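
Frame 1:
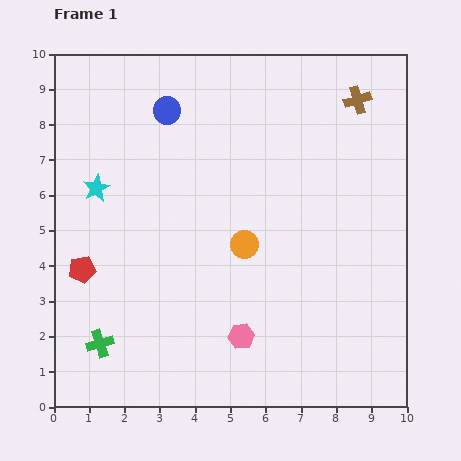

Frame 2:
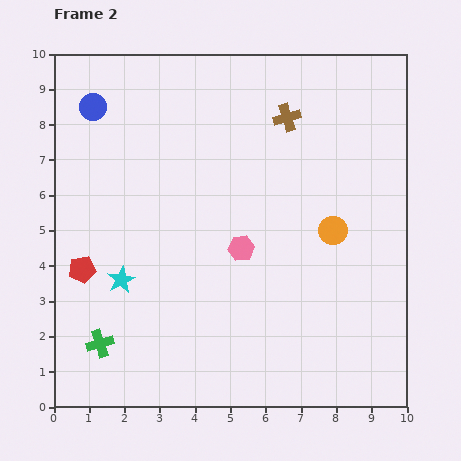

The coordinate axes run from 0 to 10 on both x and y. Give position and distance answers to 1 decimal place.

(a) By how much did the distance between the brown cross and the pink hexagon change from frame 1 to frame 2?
-3.6

Distance in frame 1: 7.5. Distance in frame 2: 3.9.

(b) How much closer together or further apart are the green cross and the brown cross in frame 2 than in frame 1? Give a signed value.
-1.7

Distance in frame 1: 10.0. Distance in frame 2: 8.3.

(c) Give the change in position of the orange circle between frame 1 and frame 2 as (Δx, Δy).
(2.5, 0.4)

The orange circle was at (5.4, 4.6) in frame 1 and (7.9, 5.0) in frame 2.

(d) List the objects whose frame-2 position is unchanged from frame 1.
the green cross, the red pentagon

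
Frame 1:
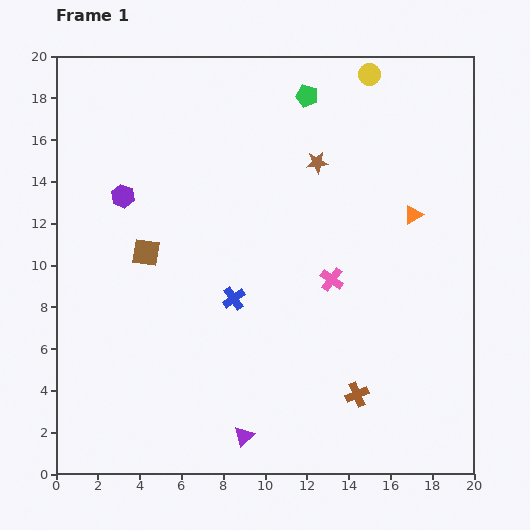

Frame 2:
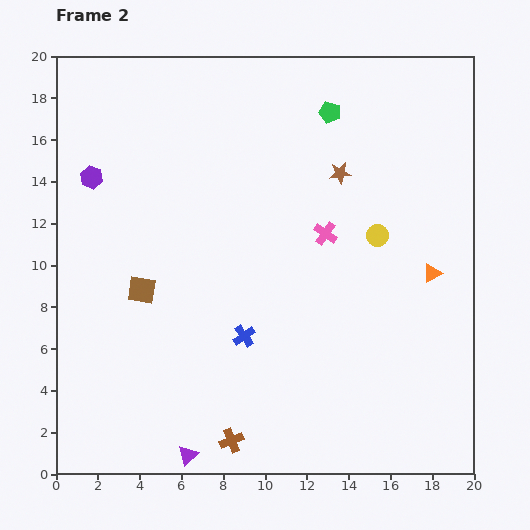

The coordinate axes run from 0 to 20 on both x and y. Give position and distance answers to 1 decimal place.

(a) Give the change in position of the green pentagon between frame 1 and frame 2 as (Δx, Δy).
(1.1, -0.8)

The green pentagon was at (12.0, 18.1) in frame 1 and (13.1, 17.3) in frame 2.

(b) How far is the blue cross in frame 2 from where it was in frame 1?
1.9

The blue cross moved from (8.5, 8.4) to (9.0, 6.6), a distance of √(0.5² + 1.8²) ≈ 1.9.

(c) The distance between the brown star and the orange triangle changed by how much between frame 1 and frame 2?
+1.3

Distance in frame 1: 5.2. Distance in frame 2: 6.5.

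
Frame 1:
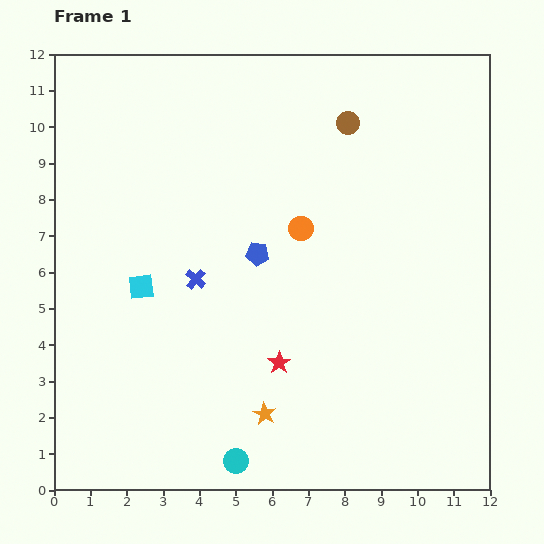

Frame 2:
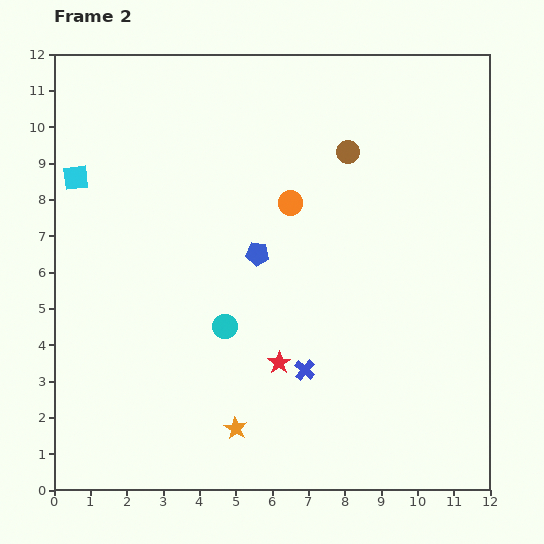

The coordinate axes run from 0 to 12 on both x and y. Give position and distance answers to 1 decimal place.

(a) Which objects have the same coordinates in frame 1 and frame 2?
the red star, the blue pentagon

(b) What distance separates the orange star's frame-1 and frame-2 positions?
0.9

The orange star moved from (5.8, 2.1) to (5.0, 1.7), a distance of √(0.8² + 0.4²) ≈ 0.9.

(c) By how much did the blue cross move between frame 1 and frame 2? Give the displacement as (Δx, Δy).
(3.0, -2.5)

The blue cross was at (3.9, 5.8) in frame 1 and (6.9, 3.3) in frame 2.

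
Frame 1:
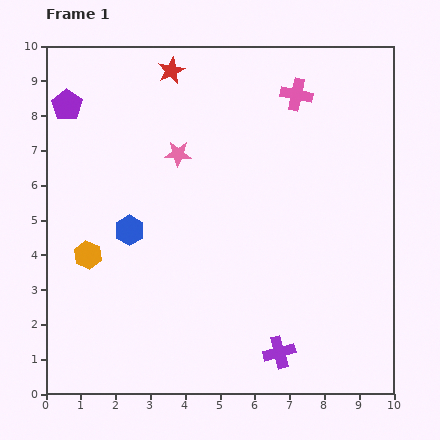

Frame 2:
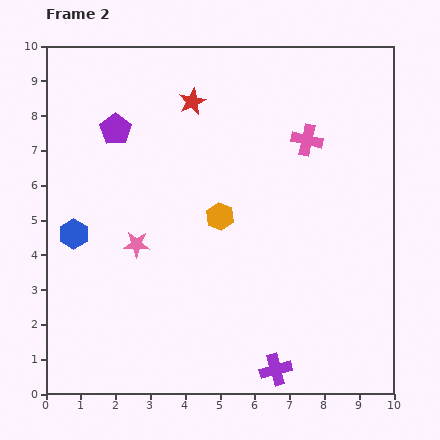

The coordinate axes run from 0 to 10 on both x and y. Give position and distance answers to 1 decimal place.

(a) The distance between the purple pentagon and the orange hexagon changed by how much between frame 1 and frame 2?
-0.4

Distance in frame 1: 4.3. Distance in frame 2: 3.9.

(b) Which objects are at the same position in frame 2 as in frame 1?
none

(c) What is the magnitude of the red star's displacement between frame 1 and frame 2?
1.1

The red star moved from (3.6, 9.3) to (4.2, 8.4), a distance of √(0.6² + 0.9²) ≈ 1.1.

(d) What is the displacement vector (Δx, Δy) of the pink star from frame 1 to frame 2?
(-1.2, -2.6)

The pink star was at (3.8, 6.9) in frame 1 and (2.6, 4.3) in frame 2.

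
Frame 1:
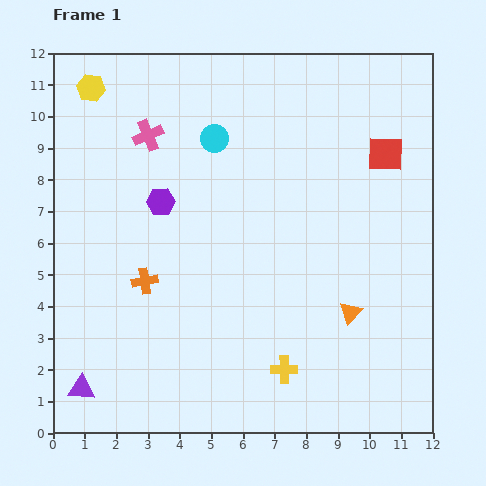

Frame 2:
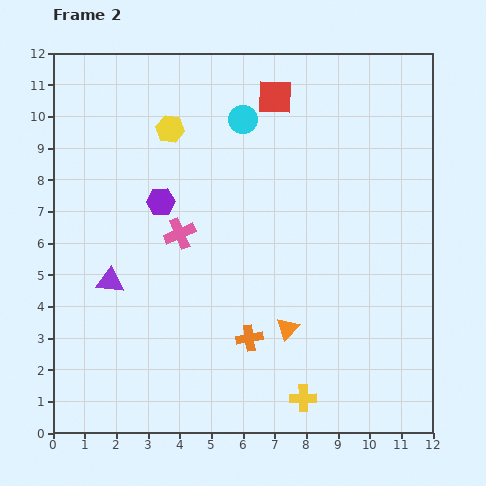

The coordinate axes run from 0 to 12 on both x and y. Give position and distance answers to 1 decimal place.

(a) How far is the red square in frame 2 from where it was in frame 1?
3.9

The red square moved from (10.5, 8.8) to (7.0, 10.6), a distance of √(3.5² + 1.8²) ≈ 3.9.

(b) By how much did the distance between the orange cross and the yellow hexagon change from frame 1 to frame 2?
+0.8

Distance in frame 1: 6.3. Distance in frame 2: 7.1.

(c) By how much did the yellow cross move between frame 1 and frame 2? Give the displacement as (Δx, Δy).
(0.6, -0.9)

The yellow cross was at (7.3, 2.0) in frame 1 and (7.9, 1.1) in frame 2.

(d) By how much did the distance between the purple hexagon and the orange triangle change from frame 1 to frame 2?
-1.2

Distance in frame 1: 6.9. Distance in frame 2: 5.7.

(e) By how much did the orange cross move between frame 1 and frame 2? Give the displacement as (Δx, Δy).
(3.3, -1.8)

The orange cross was at (2.9, 4.8) in frame 1 and (6.2, 3.0) in frame 2.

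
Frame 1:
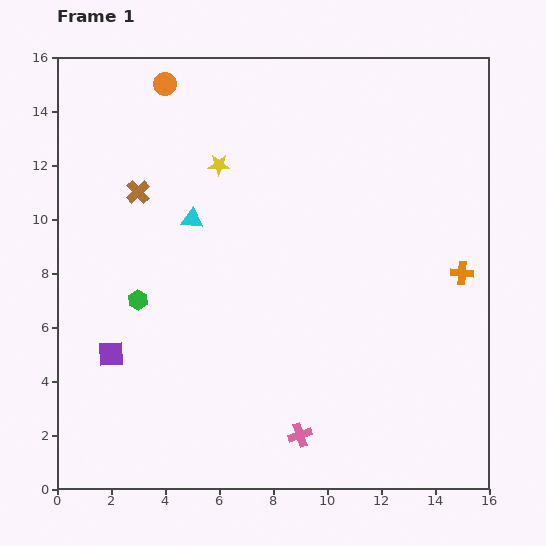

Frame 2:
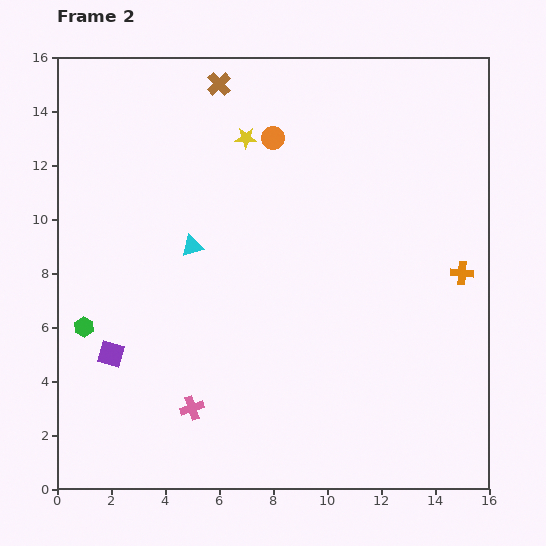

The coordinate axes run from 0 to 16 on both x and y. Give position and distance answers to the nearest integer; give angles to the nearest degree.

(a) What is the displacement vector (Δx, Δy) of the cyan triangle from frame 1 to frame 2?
(0, -1)

The cyan triangle was at (5, 10) in frame 1 and (5, 9) in frame 2.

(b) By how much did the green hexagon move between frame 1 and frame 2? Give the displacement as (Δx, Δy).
(-2, -1)

The green hexagon was at (3, 7) in frame 1 and (1, 6) in frame 2.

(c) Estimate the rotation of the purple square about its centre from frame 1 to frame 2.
17° clockwise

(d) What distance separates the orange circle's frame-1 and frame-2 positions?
4

The orange circle moved from (4, 15) to (8, 13), a distance of √(4² + 2²) ≈ 4.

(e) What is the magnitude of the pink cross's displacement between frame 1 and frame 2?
4

The pink cross moved from (9, 2) to (5, 3), a distance of √(4² + 1²) ≈ 4.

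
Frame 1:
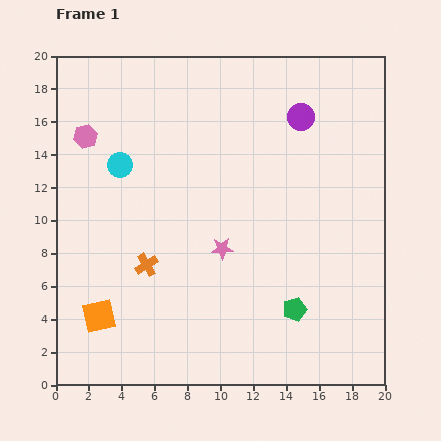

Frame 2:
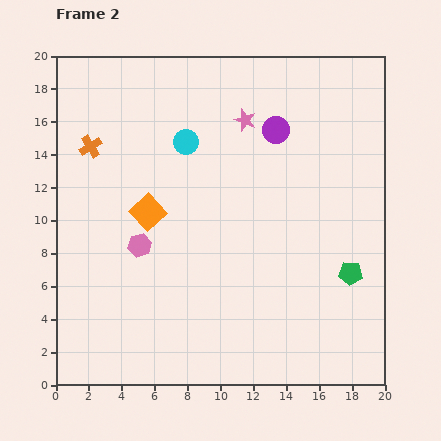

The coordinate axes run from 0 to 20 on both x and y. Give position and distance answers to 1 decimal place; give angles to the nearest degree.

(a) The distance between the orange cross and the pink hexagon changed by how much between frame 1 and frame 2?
-1.9

Distance in frame 1: 8.6. Distance in frame 2: 6.7.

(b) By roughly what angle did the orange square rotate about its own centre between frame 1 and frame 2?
31° counter-clockwise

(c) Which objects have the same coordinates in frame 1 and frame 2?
none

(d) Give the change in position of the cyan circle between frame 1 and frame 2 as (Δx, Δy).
(4.0, 1.4)

The cyan circle was at (3.9, 13.4) in frame 1 and (7.9, 14.8) in frame 2.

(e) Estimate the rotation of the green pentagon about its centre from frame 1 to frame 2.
22° clockwise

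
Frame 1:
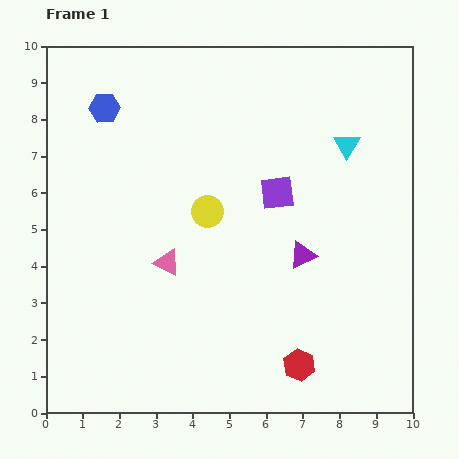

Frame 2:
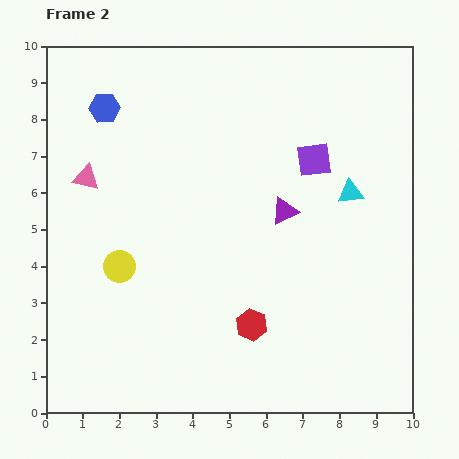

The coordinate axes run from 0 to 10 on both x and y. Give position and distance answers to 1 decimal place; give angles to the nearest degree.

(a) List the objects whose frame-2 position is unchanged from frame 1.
the blue hexagon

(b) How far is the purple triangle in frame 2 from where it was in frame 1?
1.3

The purple triangle moved from (7.0, 4.3) to (6.5, 5.5), a distance of √(0.5² + 1.2²) ≈ 1.3.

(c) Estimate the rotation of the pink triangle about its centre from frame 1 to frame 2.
15° counter-clockwise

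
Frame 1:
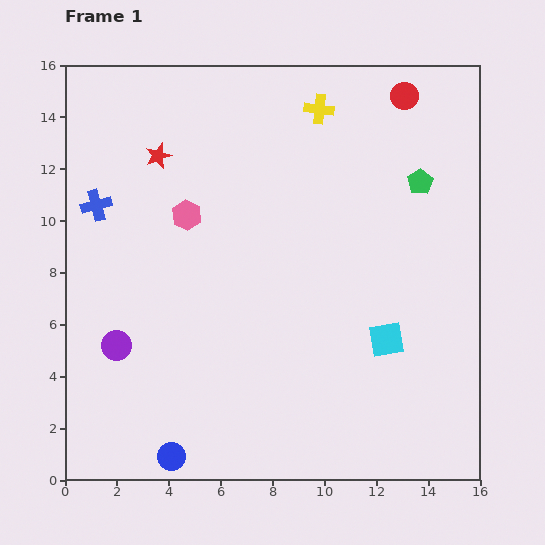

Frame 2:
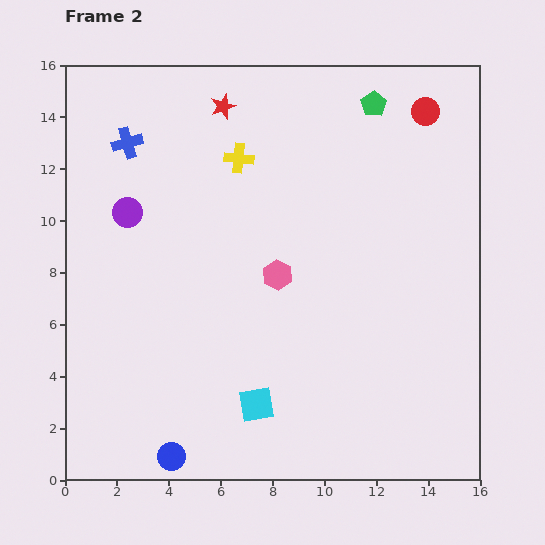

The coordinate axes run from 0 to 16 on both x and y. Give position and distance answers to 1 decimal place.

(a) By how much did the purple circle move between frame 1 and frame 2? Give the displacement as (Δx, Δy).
(0.4, 5.1)

The purple circle was at (2.0, 5.2) in frame 1 and (2.4, 10.3) in frame 2.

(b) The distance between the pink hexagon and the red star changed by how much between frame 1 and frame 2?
+4.3

Distance in frame 1: 2.5. Distance in frame 2: 6.8.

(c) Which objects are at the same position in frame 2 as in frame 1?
the blue circle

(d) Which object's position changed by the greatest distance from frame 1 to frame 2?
the cyan square

(moved 5.6; next 5.1)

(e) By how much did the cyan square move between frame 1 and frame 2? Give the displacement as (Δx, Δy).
(-5.0, -2.5)

The cyan square was at (12.4, 5.4) in frame 1 and (7.4, 2.9) in frame 2.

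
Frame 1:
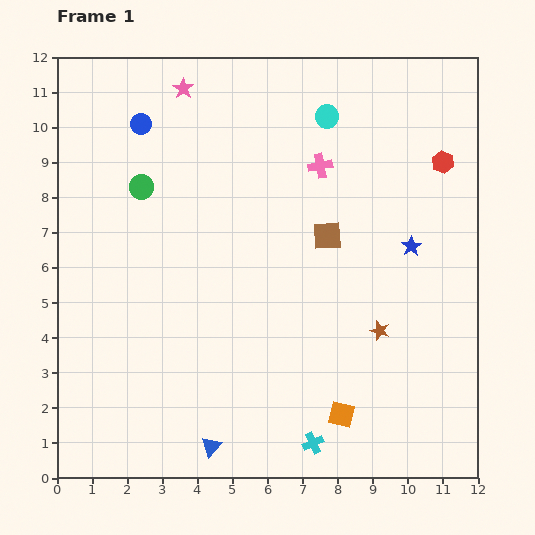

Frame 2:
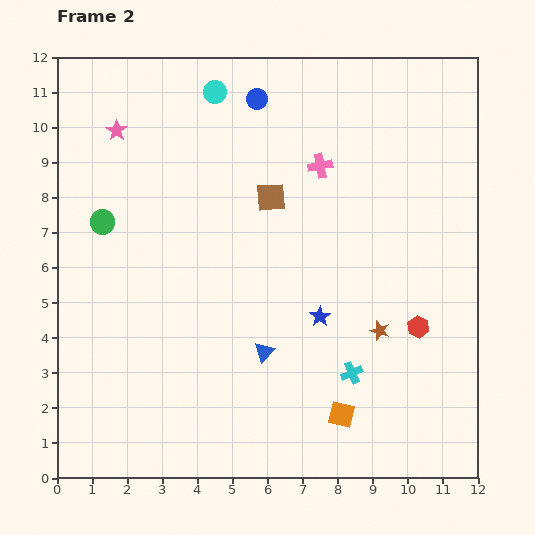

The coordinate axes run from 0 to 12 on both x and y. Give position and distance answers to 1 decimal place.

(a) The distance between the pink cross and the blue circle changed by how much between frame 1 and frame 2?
-2.6

Distance in frame 1: 5.2. Distance in frame 2: 2.6.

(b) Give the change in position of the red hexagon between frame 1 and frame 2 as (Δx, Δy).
(-0.7, -4.7)

The red hexagon was at (11.0, 9.0) in frame 1 and (10.3, 4.3) in frame 2.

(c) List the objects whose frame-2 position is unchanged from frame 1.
the brown star, the pink cross, the orange square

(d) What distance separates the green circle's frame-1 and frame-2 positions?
1.5

The green circle moved from (2.4, 8.3) to (1.3, 7.3), a distance of √(1.1² + 1.0²) ≈ 1.5.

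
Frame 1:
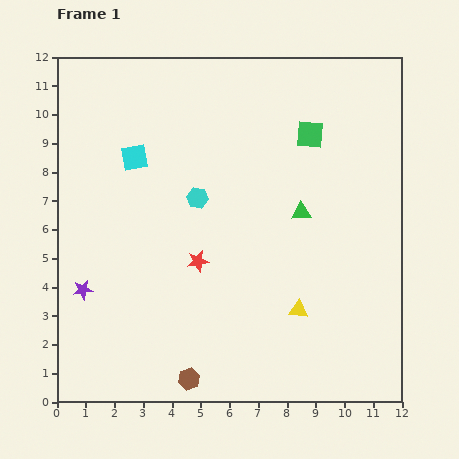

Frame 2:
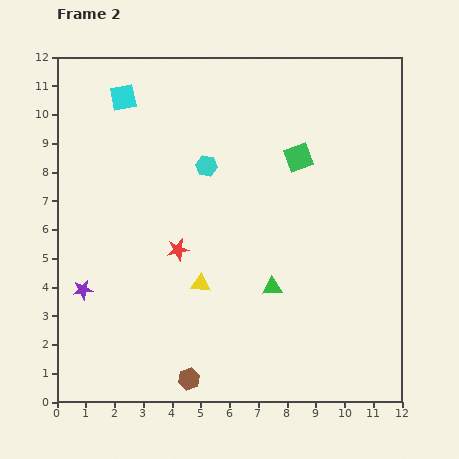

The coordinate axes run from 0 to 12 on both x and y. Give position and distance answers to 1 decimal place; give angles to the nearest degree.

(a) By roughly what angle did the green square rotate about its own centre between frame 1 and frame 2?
25° counter-clockwise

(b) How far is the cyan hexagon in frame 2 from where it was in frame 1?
1.1

The cyan hexagon moved from (4.9, 7.1) to (5.2, 8.2), a distance of √(0.3² + 1.1²) ≈ 1.1.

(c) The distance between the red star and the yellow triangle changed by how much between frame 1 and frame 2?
-2.5

Distance in frame 1: 3.9. Distance in frame 2: 1.4.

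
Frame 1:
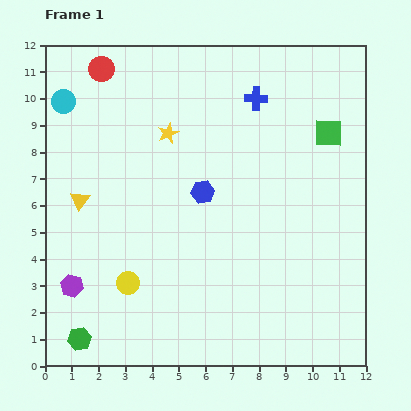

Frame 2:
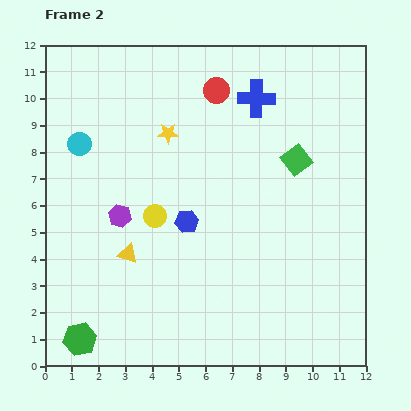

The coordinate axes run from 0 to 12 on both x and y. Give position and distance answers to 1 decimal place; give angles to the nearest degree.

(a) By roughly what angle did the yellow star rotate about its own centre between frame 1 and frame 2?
25° clockwise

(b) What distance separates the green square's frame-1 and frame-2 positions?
1.6

The green square moved from (10.6, 8.7) to (9.4, 7.7), a distance of √(1.2² + 1.0²) ≈ 1.6.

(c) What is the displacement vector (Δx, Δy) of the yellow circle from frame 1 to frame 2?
(1.0, 2.5)

The yellow circle was at (3.1, 3.1) in frame 1 and (4.1, 5.6) in frame 2.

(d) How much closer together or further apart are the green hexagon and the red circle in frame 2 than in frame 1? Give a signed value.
+0.5

Distance in frame 1: 10.1. Distance in frame 2: 10.6.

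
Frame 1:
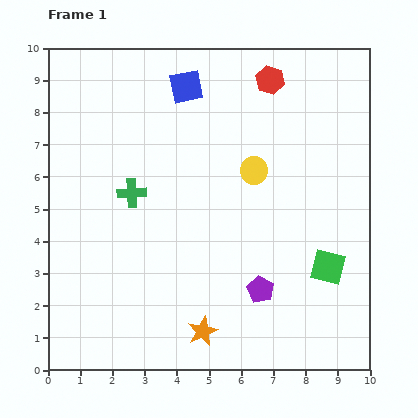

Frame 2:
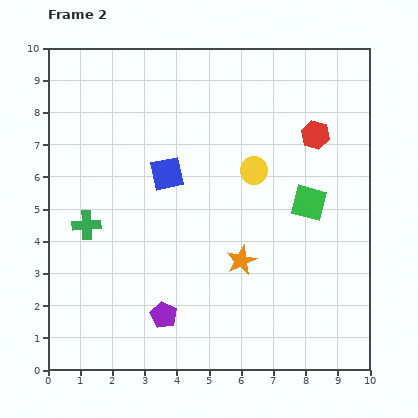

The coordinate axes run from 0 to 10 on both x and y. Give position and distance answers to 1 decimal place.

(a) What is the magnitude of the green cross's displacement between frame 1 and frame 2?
1.7

The green cross moved from (2.6, 5.5) to (1.2, 4.5), a distance of √(1.4² + 1.0²) ≈ 1.7.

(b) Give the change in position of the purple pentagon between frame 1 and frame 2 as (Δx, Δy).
(-3.0, -0.8)

The purple pentagon was at (6.6, 2.5) in frame 1 and (3.6, 1.7) in frame 2.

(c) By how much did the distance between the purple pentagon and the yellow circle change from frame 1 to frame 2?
+1.6

Distance in frame 1: 3.7. Distance in frame 2: 5.3.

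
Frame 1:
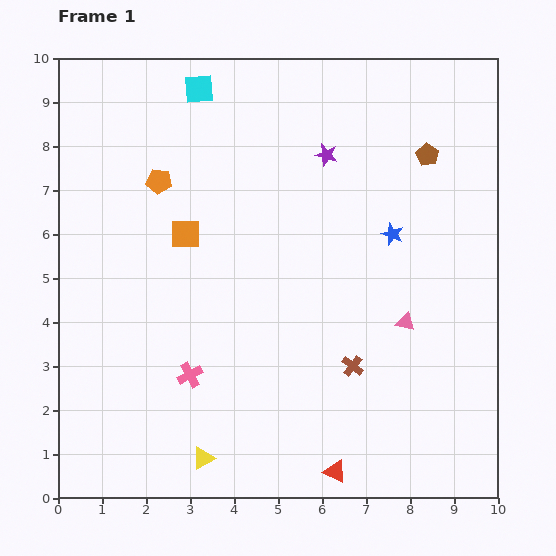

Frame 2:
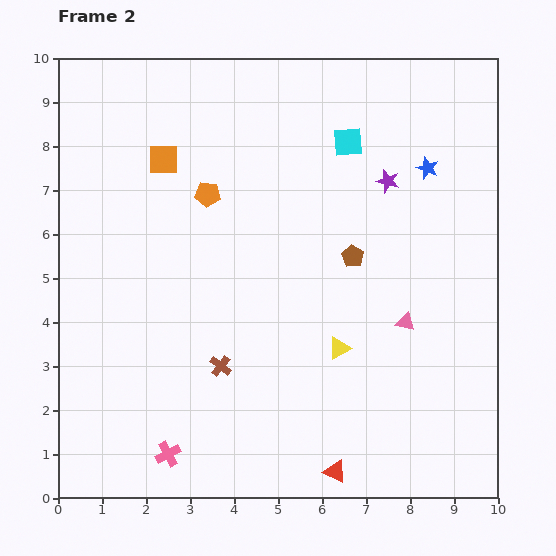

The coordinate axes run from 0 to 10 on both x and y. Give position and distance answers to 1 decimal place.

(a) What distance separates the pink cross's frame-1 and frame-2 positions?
1.9

The pink cross moved from (3.0, 2.8) to (2.5, 1.0), a distance of √(0.5² + 1.8²) ≈ 1.9.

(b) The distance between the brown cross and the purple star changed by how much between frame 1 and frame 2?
+0.9

Distance in frame 1: 4.8. Distance in frame 2: 5.7.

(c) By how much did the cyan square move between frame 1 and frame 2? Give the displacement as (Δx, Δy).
(3.4, -1.2)

The cyan square was at (3.2, 9.3) in frame 1 and (6.6, 8.1) in frame 2.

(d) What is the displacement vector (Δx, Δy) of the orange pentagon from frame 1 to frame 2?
(1.1, -0.3)

The orange pentagon was at (2.3, 7.2) in frame 1 and (3.4, 6.9) in frame 2.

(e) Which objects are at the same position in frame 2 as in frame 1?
the red triangle, the pink triangle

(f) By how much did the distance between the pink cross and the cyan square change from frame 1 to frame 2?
+1.7

Distance in frame 1: 6.5. Distance in frame 2: 8.2.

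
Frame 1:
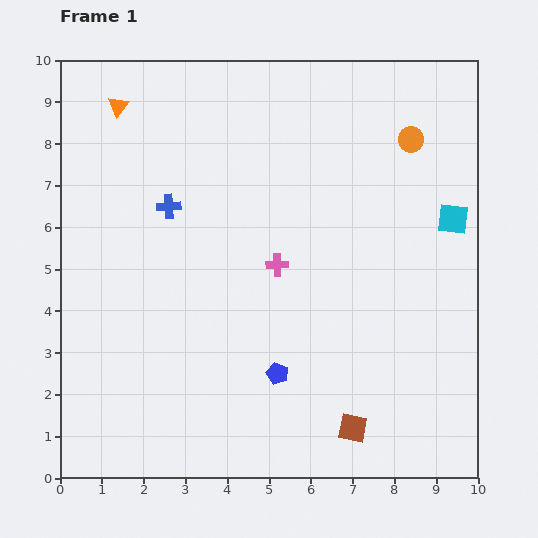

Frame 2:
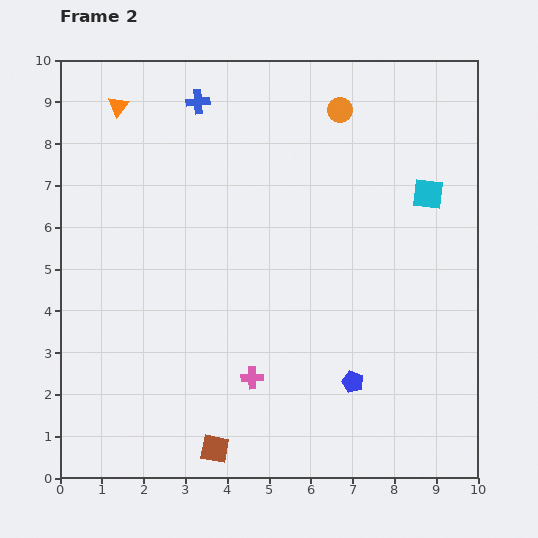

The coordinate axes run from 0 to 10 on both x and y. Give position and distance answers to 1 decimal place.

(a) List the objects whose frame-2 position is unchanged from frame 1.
the orange triangle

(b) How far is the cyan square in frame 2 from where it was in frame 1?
0.8

The cyan square moved from (9.4, 6.2) to (8.8, 6.8), a distance of √(0.6² + 0.6²) ≈ 0.8.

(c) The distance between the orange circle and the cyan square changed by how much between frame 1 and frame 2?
+0.8

Distance in frame 1: 2.1. Distance in frame 2: 2.9.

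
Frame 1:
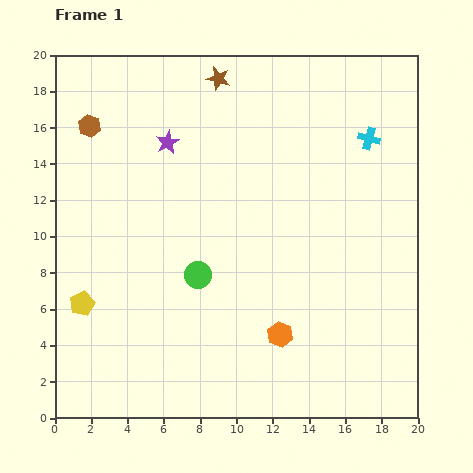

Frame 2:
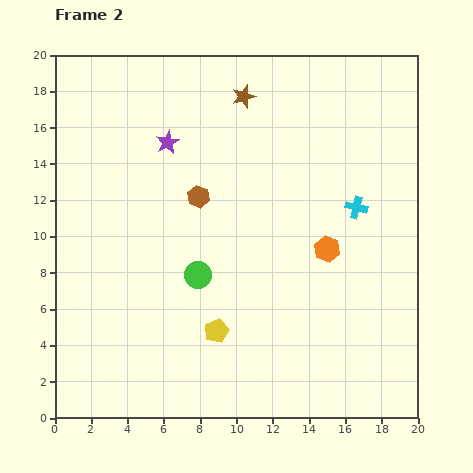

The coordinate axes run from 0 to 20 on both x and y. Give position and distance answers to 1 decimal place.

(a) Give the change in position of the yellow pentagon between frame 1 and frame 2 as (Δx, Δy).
(7.4, -1.5)

The yellow pentagon was at (1.5, 6.3) in frame 1 and (8.9, 4.8) in frame 2.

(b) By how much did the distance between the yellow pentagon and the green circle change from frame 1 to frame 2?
-3.3

Distance in frame 1: 6.6. Distance in frame 2: 3.3.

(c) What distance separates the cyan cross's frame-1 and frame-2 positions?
3.9

The cyan cross moved from (17.3, 15.4) to (16.6, 11.6), a distance of √(0.7² + 3.8²) ≈ 3.9.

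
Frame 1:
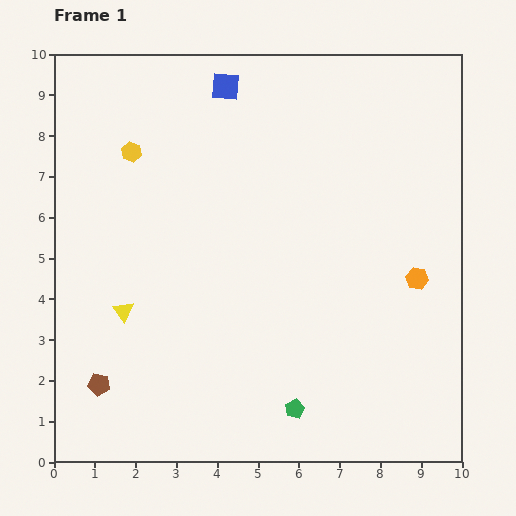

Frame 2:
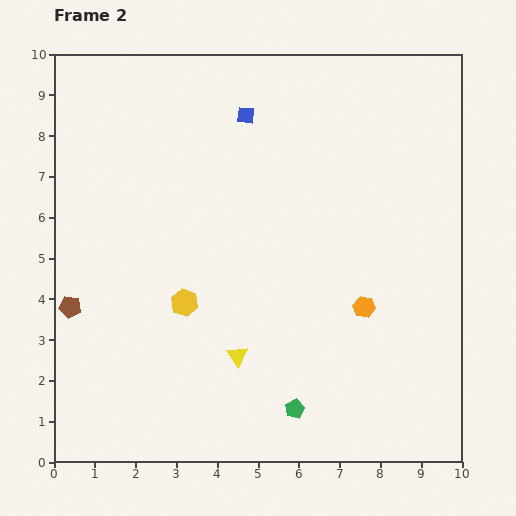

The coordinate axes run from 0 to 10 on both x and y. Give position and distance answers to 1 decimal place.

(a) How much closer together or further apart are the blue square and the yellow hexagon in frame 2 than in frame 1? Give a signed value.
+2.0

Distance in frame 1: 2.8. Distance in frame 2: 4.8.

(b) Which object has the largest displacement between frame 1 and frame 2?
the yellow hexagon

(moved 3.9; next 3.0)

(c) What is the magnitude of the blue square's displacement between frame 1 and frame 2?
0.9

The blue square moved from (4.2, 9.2) to (4.7, 8.5), a distance of √(0.5² + 0.7²) ≈ 0.9.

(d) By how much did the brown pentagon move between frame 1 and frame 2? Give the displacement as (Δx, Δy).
(-0.7, 1.9)

The brown pentagon was at (1.1, 1.9) in frame 1 and (0.4, 3.8) in frame 2.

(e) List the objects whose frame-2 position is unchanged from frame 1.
the green pentagon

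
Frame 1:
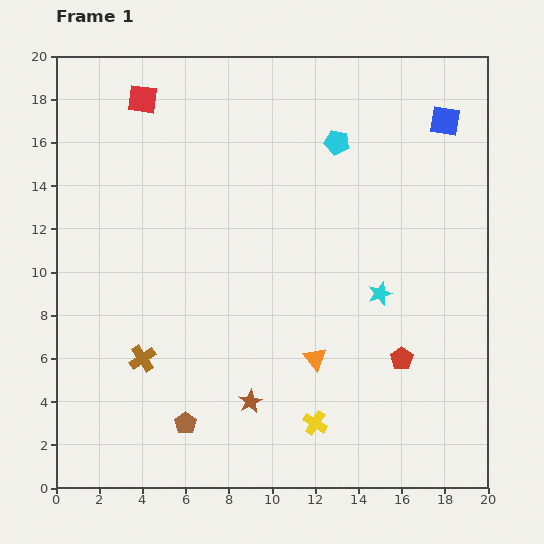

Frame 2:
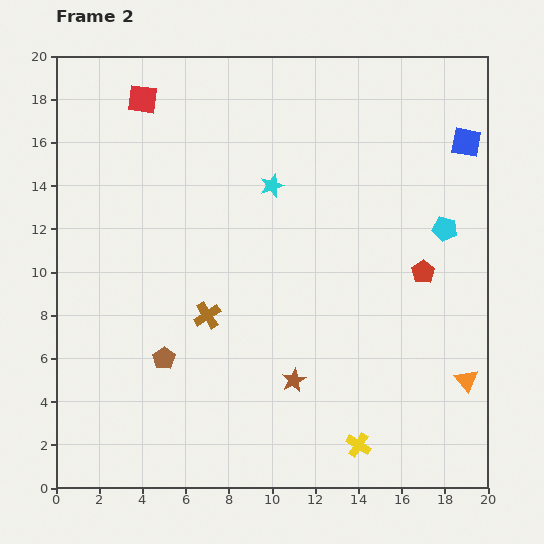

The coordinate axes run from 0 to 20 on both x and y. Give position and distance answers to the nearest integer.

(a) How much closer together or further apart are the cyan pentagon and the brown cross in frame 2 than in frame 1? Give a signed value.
-1

Distance in frame 1: 13. Distance in frame 2: 12.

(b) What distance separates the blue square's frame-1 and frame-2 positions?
1

The blue square moved from (18, 17) to (19, 16), a distance of √(1² + 1²) ≈ 1.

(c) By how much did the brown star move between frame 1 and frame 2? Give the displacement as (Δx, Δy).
(2, 1)

The brown star was at (9, 4) in frame 1 and (11, 5) in frame 2.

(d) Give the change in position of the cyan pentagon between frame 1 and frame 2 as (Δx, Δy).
(5, -4)

The cyan pentagon was at (13, 16) in frame 1 and (18, 12) in frame 2.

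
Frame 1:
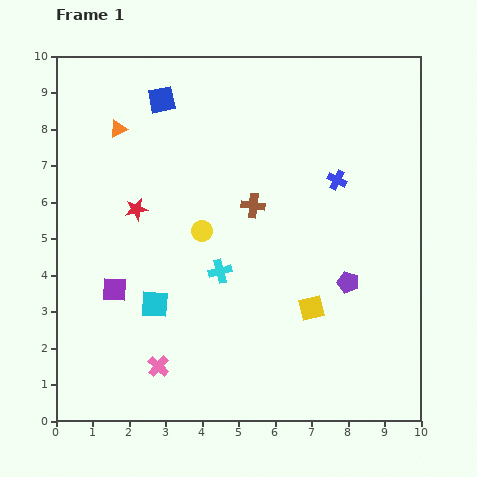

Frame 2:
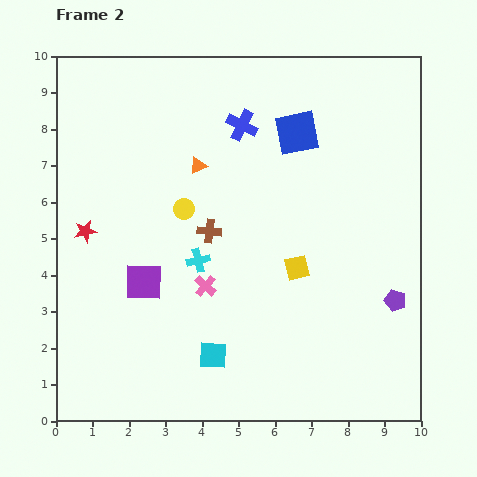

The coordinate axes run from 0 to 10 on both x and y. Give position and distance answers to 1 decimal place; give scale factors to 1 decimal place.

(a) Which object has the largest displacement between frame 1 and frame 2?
the blue square

(moved 3.8; next 3.0)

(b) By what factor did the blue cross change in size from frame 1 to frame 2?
1.6×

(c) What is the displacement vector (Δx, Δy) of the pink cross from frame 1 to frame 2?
(1.3, 2.2)

The pink cross was at (2.8, 1.5) in frame 1 and (4.1, 3.7) in frame 2.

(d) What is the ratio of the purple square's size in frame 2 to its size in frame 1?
1.5×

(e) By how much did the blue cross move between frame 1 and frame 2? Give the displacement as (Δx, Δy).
(-2.6, 1.5)

The blue cross was at (7.7, 6.6) in frame 1 and (5.1, 8.1) in frame 2.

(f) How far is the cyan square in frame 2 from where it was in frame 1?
2.1

The cyan square moved from (2.7, 3.2) to (4.3, 1.8), a distance of √(1.6² + 1.4²) ≈ 2.1.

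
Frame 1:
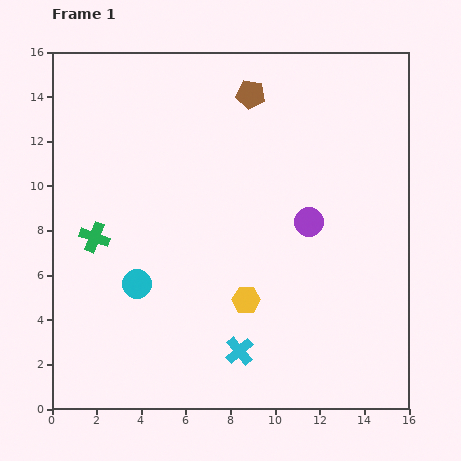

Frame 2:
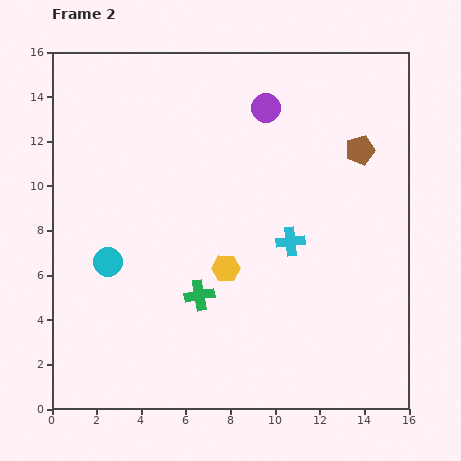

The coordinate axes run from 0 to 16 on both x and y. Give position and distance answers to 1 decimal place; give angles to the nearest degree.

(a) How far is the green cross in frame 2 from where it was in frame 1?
5.4

The green cross moved from (1.9, 7.7) to (6.6, 5.1), a distance of √(4.7² + 2.6²) ≈ 5.4.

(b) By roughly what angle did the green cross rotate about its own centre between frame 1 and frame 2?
31° counter-clockwise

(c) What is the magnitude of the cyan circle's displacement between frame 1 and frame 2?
1.6

The cyan circle moved from (3.8, 5.6) to (2.5, 6.6), a distance of √(1.3² + 1.0²) ≈ 1.6.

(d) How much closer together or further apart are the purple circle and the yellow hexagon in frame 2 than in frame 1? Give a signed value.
+2.9

Distance in frame 1: 4.5. Distance in frame 2: 7.4.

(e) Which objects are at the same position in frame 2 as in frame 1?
none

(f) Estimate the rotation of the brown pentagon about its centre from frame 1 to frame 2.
24° counter-clockwise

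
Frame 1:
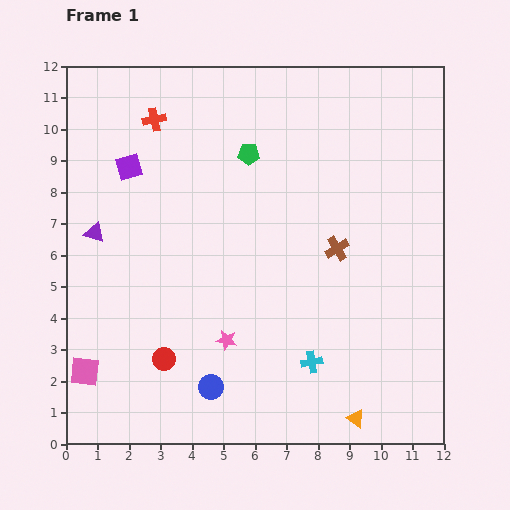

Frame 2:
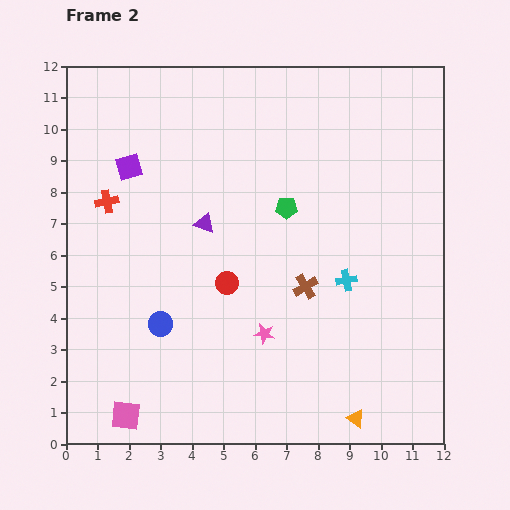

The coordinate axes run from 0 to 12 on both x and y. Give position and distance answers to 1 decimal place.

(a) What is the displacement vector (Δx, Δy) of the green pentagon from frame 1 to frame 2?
(1.2, -1.7)

The green pentagon was at (5.8, 9.2) in frame 1 and (7.0, 7.5) in frame 2.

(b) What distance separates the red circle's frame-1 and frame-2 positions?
3.1

The red circle moved from (3.1, 2.7) to (5.1, 5.1), a distance of √(2.0² + 2.4²) ≈ 3.1.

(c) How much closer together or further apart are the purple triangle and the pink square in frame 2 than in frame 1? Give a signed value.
+2.2

Distance in frame 1: 4.4. Distance in frame 2: 6.6.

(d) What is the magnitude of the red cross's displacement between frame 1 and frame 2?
3.0

The red cross moved from (2.8, 10.3) to (1.3, 7.7), a distance of √(1.5² + 2.6²) ≈ 3.0.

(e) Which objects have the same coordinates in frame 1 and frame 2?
the purple square, the orange triangle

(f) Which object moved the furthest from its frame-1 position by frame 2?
the purple triangle

(moved 3.5; next 3.1)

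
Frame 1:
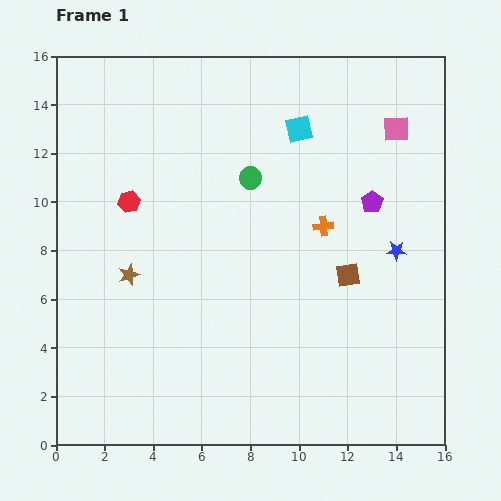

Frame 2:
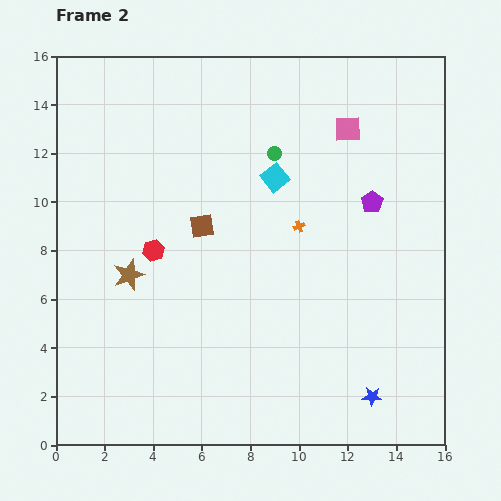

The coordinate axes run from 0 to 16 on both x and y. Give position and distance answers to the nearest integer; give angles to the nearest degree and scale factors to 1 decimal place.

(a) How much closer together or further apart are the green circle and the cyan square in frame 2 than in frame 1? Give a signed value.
-2

Distance in frame 1: 3. Distance in frame 2: 1.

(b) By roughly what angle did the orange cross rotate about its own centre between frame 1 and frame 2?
15° counter-clockwise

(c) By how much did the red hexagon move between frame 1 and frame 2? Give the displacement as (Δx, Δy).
(1, -2)

The red hexagon was at (3, 10) in frame 1 and (4, 8) in frame 2.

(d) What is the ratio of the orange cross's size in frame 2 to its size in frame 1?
0.6×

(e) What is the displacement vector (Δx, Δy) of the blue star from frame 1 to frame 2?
(-1, -6)

The blue star was at (14, 8) in frame 1 and (13, 2) in frame 2.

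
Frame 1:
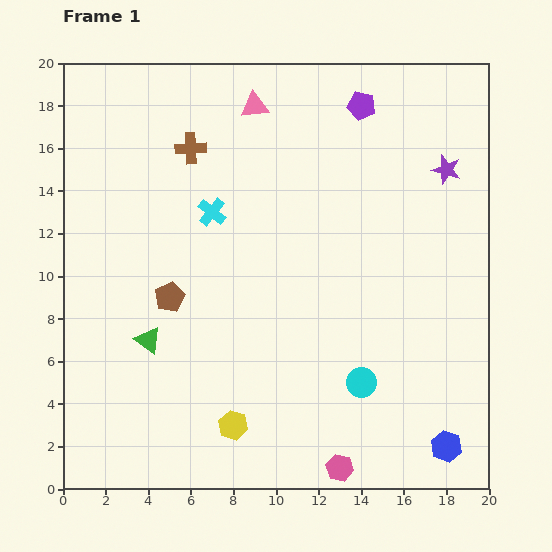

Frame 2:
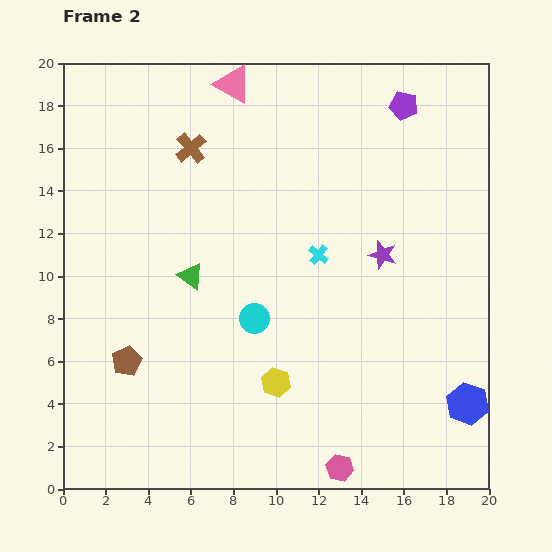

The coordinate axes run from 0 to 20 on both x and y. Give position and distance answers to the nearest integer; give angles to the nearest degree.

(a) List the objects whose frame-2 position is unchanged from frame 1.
the brown cross, the pink hexagon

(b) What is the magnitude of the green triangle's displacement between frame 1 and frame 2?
4

The green triangle moved from (4, 7) to (6, 10), a distance of √(2² + 3²) ≈ 4.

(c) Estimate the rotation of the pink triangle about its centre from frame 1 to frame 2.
36° clockwise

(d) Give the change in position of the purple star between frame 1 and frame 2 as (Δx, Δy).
(-3, -4)

The purple star was at (18, 15) in frame 1 and (15, 11) in frame 2.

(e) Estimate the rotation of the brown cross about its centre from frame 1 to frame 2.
38° counter-clockwise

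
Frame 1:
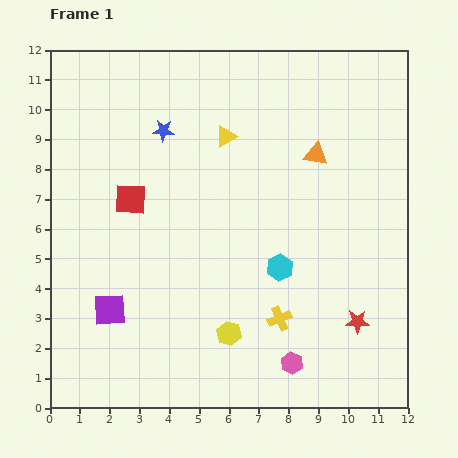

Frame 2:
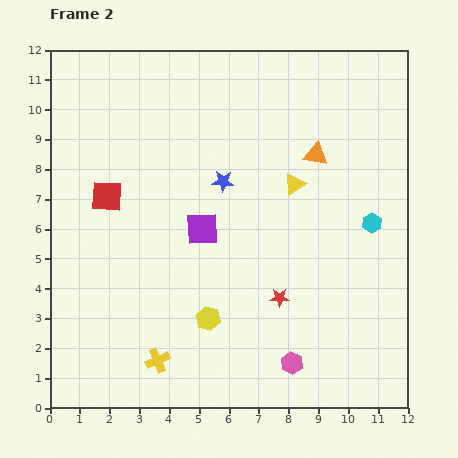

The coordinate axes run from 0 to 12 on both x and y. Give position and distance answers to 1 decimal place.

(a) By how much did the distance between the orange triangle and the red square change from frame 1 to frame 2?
+0.7

Distance in frame 1: 6.4. Distance in frame 2: 7.1.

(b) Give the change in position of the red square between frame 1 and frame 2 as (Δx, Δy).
(-0.8, 0.1)

The red square was at (2.7, 7.0) in frame 1 and (1.9, 7.1) in frame 2.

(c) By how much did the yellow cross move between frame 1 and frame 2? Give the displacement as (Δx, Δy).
(-4.1, -1.4)

The yellow cross was at (7.7, 3.0) in frame 1 and (3.6, 1.6) in frame 2.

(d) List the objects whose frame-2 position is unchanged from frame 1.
the orange triangle, the pink hexagon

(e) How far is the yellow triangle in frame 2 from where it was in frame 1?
2.8

The yellow triangle moved from (5.9, 9.1) to (8.2, 7.5), a distance of √(2.3² + 1.6²) ≈ 2.8.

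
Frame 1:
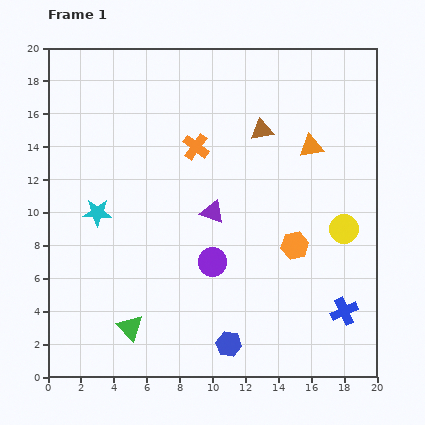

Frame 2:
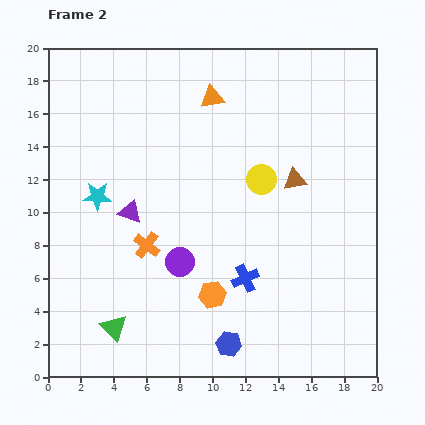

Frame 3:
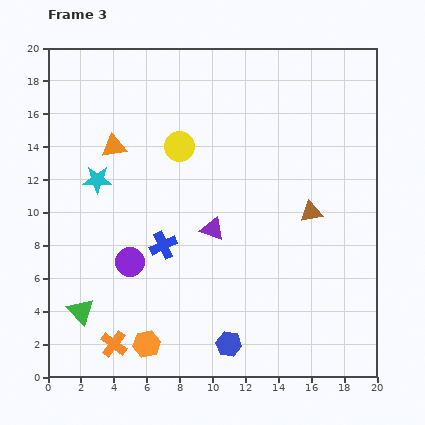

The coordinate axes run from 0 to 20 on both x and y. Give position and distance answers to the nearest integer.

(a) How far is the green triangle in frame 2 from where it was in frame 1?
1

The green triangle moved from (5, 3) to (4, 3), a distance of √(1² + 0²) ≈ 1.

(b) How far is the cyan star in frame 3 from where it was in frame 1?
2

The cyan star moved from (3, 10) to (3, 12), a distance of √(0² + 2²) ≈ 2.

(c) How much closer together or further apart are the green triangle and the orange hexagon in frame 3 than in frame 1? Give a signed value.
-7

Distance in frame 1: 11. Distance in frame 3: 4.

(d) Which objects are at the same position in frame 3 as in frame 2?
the blue hexagon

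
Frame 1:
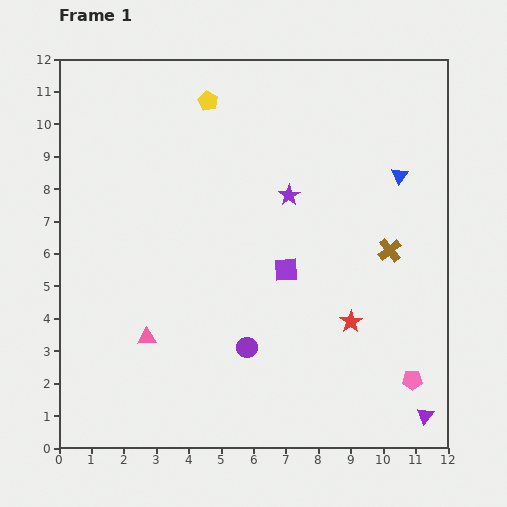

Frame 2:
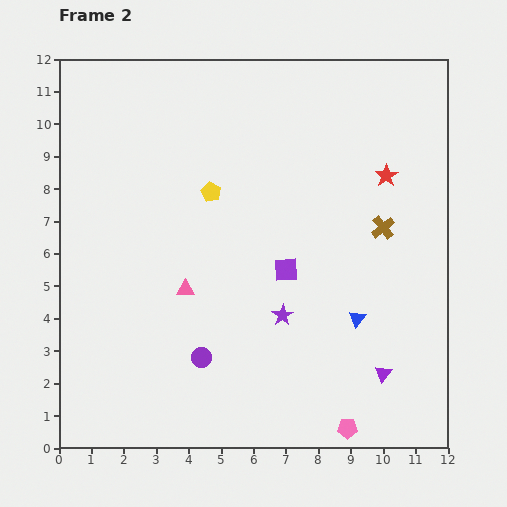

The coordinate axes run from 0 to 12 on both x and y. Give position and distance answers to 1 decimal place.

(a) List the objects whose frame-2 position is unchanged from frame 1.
the purple square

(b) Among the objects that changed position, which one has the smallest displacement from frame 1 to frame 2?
the brown cross

(moved 0.7)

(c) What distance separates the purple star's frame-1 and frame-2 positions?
3.7

The purple star moved from (7.1, 7.8) to (6.9, 4.1), a distance of √(0.2² + 3.7²) ≈ 3.7.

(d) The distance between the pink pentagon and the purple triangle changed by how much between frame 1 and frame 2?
+0.8

Distance in frame 1: 1.2. Distance in frame 2: 2.0.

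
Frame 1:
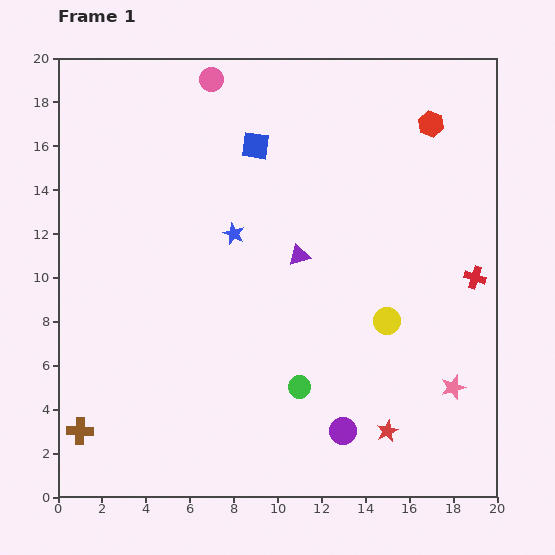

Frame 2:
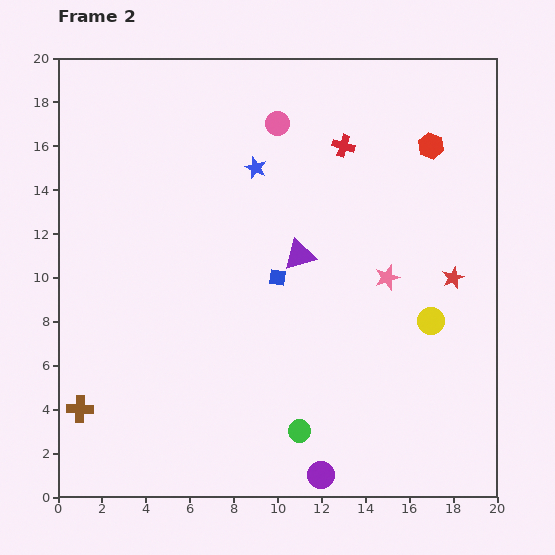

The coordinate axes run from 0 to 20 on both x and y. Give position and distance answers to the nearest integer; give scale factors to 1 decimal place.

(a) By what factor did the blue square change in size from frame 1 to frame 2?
0.6×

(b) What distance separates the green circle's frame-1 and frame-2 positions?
2

The green circle moved from (11, 5) to (11, 3), a distance of √(0² + 2²) ≈ 2.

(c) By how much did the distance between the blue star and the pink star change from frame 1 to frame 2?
-4

Distance in frame 1: 12. Distance in frame 2: 8.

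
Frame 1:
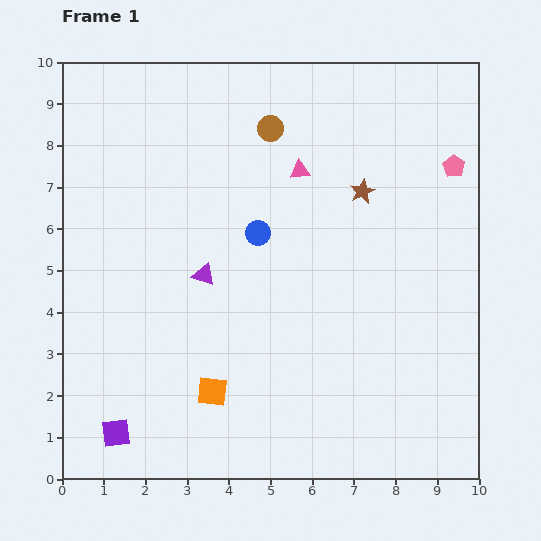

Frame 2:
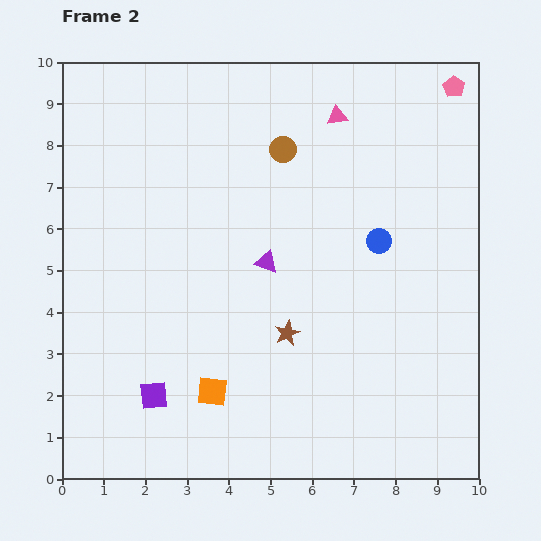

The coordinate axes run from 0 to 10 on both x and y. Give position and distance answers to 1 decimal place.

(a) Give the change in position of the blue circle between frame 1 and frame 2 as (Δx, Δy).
(2.9, -0.2)

The blue circle was at (4.7, 5.9) in frame 1 and (7.6, 5.7) in frame 2.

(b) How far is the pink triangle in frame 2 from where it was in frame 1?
1.6

The pink triangle moved from (5.7, 7.4) to (6.6, 8.7), a distance of √(0.9² + 1.3²) ≈ 1.6.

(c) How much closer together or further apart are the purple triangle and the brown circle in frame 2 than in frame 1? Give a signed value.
-1.1

Distance in frame 1: 3.8. Distance in frame 2: 2.7.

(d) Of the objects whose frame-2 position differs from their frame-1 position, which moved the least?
the brown circle

(moved 0.6)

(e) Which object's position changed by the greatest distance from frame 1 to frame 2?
the brown star

(moved 3.8; next 2.9)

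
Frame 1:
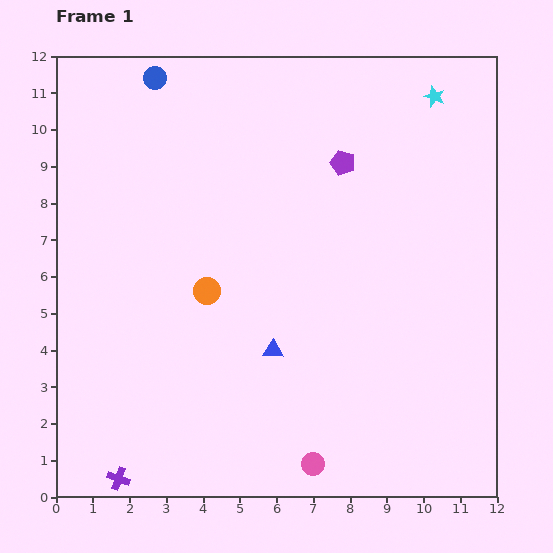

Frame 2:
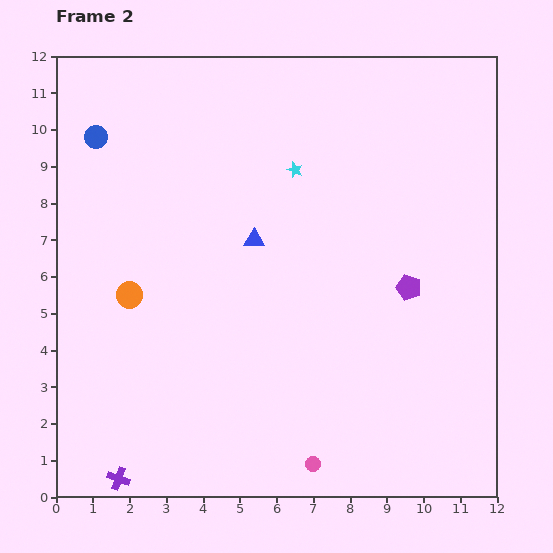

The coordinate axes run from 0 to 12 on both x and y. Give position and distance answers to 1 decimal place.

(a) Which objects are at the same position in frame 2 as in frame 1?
the purple cross, the pink circle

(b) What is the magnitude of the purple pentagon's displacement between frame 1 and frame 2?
3.8

The purple pentagon moved from (7.8, 9.1) to (9.6, 5.7), a distance of √(1.8² + 3.4²) ≈ 3.8.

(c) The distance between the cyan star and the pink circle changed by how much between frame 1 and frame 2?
-2.5

Distance in frame 1: 10.5. Distance in frame 2: 8.0.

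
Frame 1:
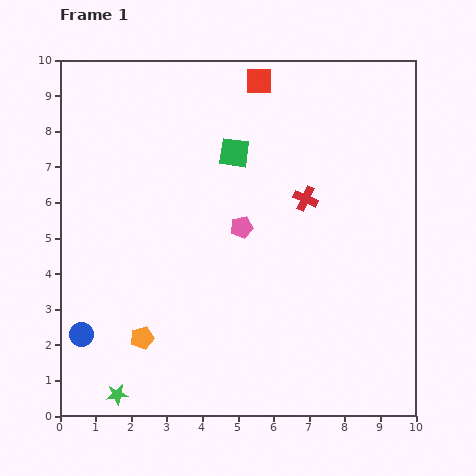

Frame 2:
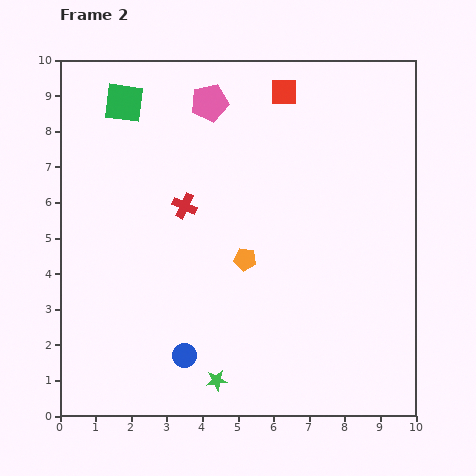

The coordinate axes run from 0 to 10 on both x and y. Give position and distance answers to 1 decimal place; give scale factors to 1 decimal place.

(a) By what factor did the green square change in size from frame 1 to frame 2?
1.3×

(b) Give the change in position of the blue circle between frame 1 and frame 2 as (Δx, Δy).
(2.9, -0.6)

The blue circle was at (0.6, 2.3) in frame 1 and (3.5, 1.7) in frame 2.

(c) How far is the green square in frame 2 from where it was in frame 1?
3.4

The green square moved from (4.9, 7.4) to (1.8, 8.8), a distance of √(3.1² + 1.4²) ≈ 3.4.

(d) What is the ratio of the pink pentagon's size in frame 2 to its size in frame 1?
1.7×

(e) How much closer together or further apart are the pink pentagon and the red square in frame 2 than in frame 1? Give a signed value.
-2.0

Distance in frame 1: 4.1. Distance in frame 2: 2.1.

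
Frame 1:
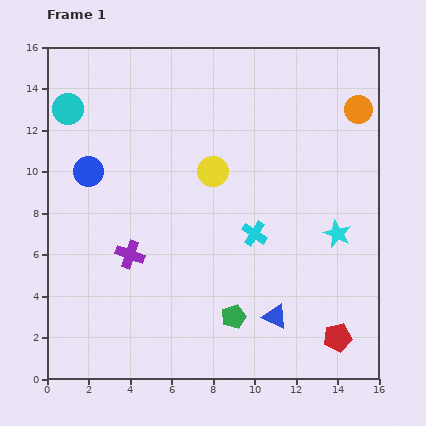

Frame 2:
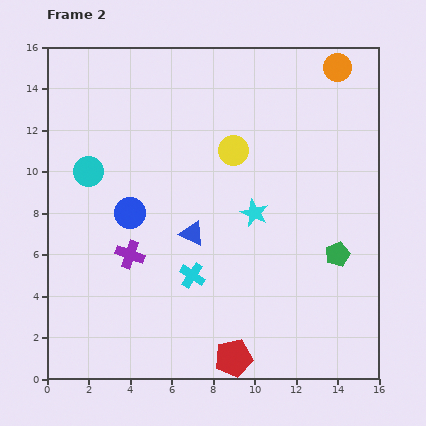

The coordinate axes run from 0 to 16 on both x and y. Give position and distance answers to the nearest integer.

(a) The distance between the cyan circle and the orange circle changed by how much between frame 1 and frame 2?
-1

Distance in frame 1: 14. Distance in frame 2: 13.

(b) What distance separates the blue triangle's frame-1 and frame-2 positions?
6

The blue triangle moved from (11, 3) to (7, 7), a distance of √(4² + 4²) ≈ 6.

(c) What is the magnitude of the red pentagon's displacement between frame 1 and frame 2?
5

The red pentagon moved from (14, 2) to (9, 1), a distance of √(5² + 1²) ≈ 5.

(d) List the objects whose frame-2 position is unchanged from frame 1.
the purple cross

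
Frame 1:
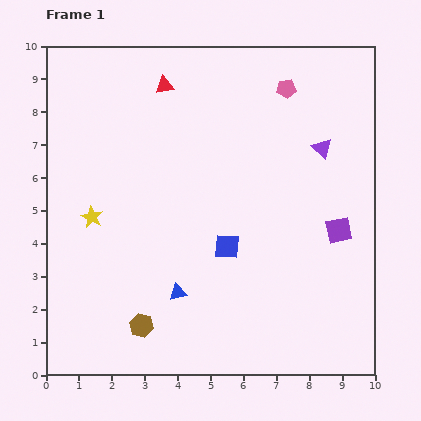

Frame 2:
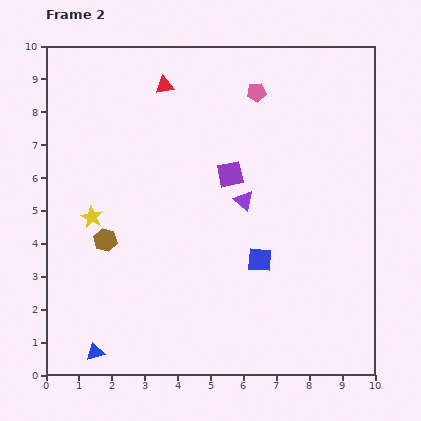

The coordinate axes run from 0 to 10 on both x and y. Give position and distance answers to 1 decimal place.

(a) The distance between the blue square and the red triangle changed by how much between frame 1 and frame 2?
+0.7

Distance in frame 1: 5.3. Distance in frame 2: 6.0.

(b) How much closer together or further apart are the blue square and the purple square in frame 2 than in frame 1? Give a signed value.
-0.6

Distance in frame 1: 3.4. Distance in frame 2: 2.8.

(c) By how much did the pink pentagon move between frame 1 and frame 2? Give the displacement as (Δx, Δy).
(-0.9, -0.1)

The pink pentagon was at (7.3, 8.7) in frame 1 and (6.4, 8.6) in frame 2.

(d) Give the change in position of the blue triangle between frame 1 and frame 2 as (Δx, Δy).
(-2.5, -1.8)

The blue triangle was at (4.0, 2.5) in frame 1 and (1.5, 0.7) in frame 2.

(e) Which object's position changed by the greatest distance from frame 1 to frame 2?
the purple square

(moved 3.7; next 3.1)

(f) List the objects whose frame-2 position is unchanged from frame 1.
the red triangle, the yellow star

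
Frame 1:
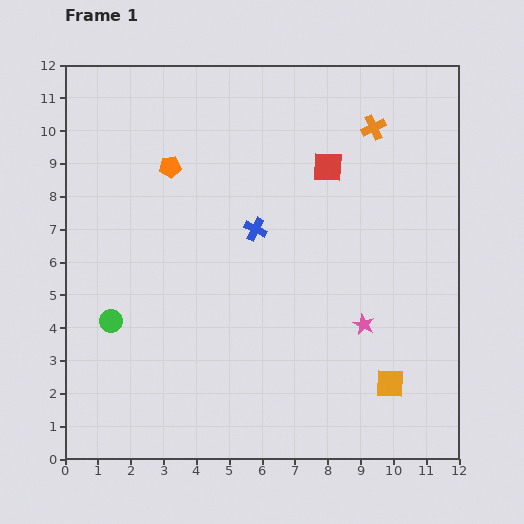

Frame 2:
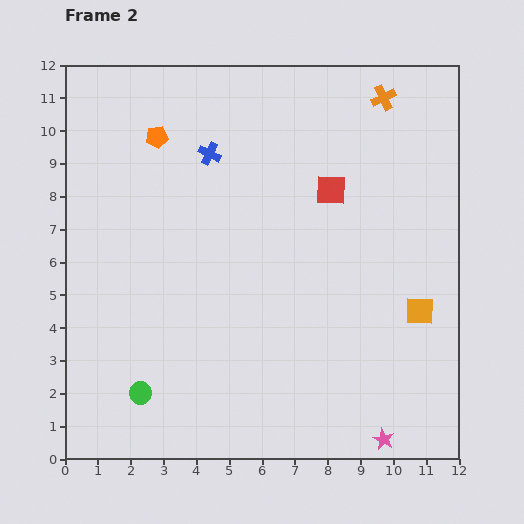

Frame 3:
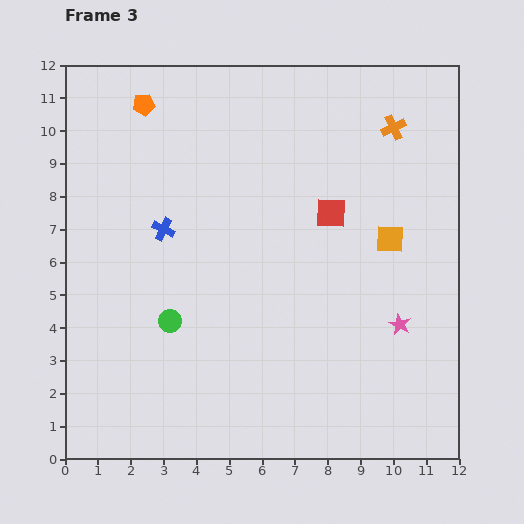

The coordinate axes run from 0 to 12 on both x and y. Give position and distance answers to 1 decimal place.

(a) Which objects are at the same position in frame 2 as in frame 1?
none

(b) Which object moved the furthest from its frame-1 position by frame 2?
the pink star

(moved 3.6; next 2.7)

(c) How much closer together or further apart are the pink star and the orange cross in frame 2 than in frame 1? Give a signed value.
+4.4

Distance in frame 1: 6.0. Distance in frame 2: 10.4.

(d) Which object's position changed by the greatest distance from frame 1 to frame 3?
the orange square

(moved 4.4; next 2.8)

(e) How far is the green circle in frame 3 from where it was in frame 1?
1.8

The green circle moved from (1.4, 4.2) to (3.2, 4.2), a distance of √(1.8² + 0.0²) ≈ 1.8.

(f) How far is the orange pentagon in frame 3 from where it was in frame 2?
1.1

The orange pentagon moved from (2.8, 9.8) to (2.4, 10.8), a distance of √(0.4² + 1.0²) ≈ 1.1.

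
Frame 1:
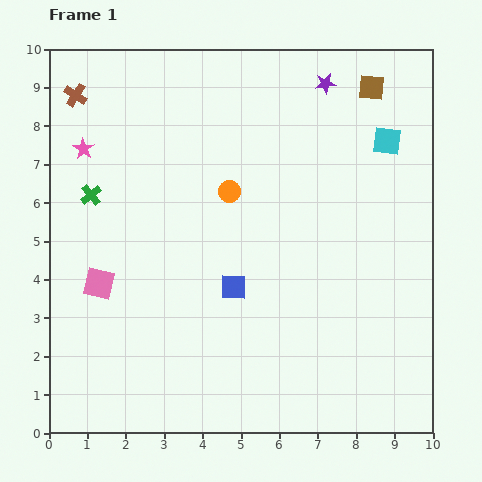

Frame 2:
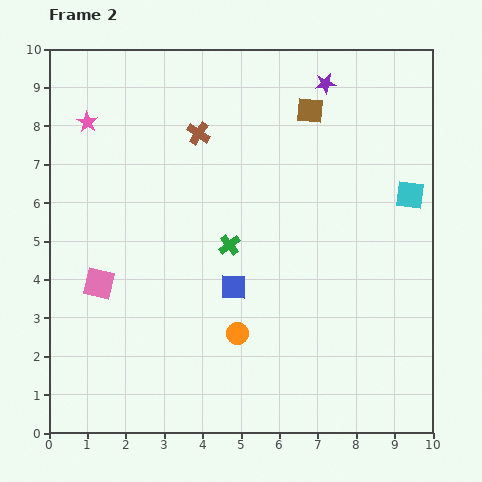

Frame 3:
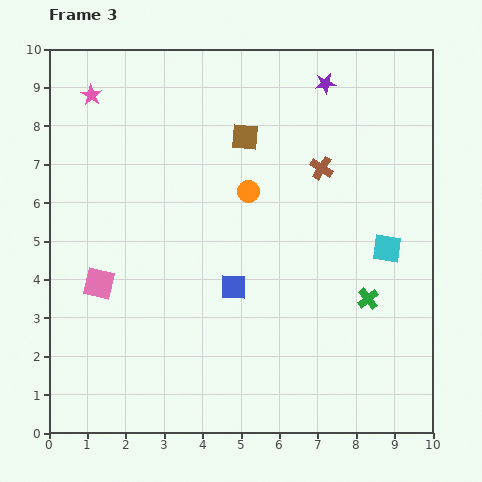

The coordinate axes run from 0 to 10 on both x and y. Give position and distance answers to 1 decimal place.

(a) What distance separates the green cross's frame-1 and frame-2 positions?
3.8

The green cross moved from (1.1, 6.2) to (4.7, 4.9), a distance of √(3.6² + 1.3²) ≈ 3.8.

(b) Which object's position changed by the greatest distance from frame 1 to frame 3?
the green cross

(moved 7.7; next 6.7)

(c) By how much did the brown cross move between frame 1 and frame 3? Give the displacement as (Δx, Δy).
(6.4, -1.9)

The brown cross was at (0.7, 8.8) in frame 1 and (7.1, 6.9) in frame 3.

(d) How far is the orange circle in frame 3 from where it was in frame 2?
3.7

The orange circle moved from (4.9, 2.6) to (5.2, 6.3), a distance of √(0.3² + 3.7²) ≈ 3.7.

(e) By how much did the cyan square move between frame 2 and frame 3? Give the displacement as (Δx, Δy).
(-0.6, -1.4)

The cyan square was at (9.4, 6.2) in frame 2 and (8.8, 4.8) in frame 3.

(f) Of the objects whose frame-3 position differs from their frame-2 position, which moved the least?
the pink star

(moved 0.7)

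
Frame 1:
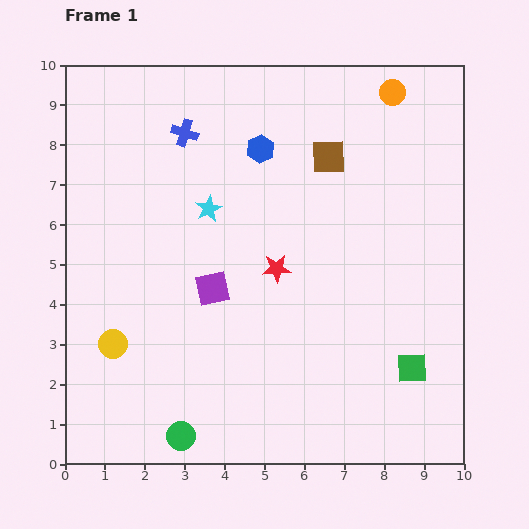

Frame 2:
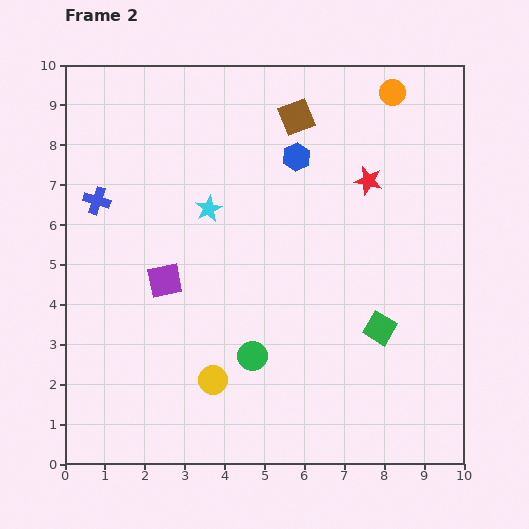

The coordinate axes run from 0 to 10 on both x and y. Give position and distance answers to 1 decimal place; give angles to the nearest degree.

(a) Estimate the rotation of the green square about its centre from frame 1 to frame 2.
34° clockwise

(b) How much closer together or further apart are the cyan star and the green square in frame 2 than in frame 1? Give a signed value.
-1.3

Distance in frame 1: 6.5. Distance in frame 2: 5.2.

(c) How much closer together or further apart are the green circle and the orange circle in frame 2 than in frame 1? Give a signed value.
-2.6

Distance in frame 1: 10.1. Distance in frame 2: 7.5.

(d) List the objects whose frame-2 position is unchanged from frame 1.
the cyan star, the orange circle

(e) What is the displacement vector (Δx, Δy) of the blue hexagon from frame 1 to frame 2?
(0.9, -0.2)

The blue hexagon was at (4.9, 7.9) in frame 1 and (5.8, 7.7) in frame 2.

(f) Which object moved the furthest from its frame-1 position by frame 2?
the red star

(moved 3.2; next 2.8)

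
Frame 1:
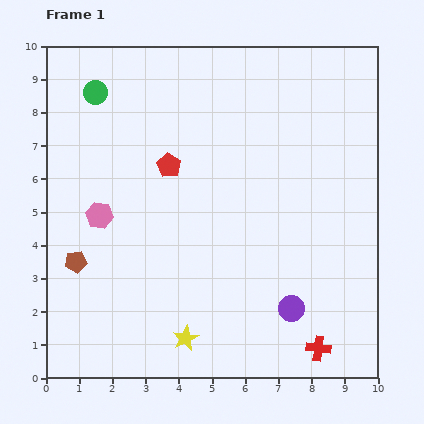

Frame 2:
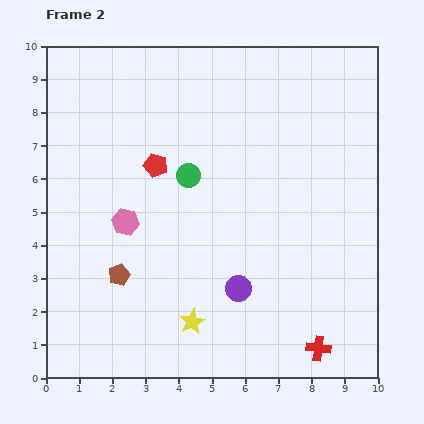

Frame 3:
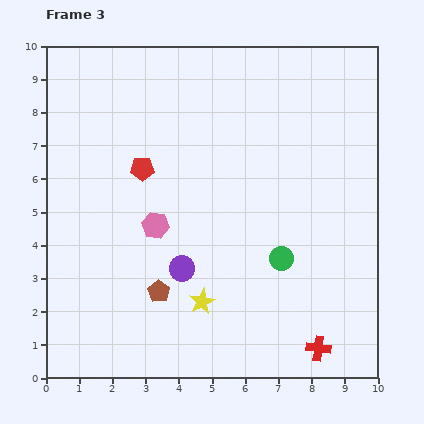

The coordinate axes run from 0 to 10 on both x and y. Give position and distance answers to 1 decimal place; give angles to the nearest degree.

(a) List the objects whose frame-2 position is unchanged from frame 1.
the red cross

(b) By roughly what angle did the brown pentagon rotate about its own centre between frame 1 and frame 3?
30° counter-clockwise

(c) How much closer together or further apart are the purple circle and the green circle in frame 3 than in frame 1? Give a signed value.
-5.8

Distance in frame 1: 8.8. Distance in frame 3: 3.0.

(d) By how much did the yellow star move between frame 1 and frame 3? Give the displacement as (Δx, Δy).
(0.5, 1.1)

The yellow star was at (4.2, 1.2) in frame 1 and (4.7, 2.3) in frame 3.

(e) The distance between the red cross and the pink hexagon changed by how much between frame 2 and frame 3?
-0.8

Distance in frame 2: 6.9. Distance in frame 3: 6.1.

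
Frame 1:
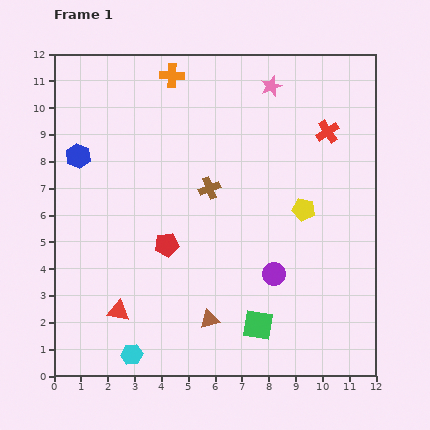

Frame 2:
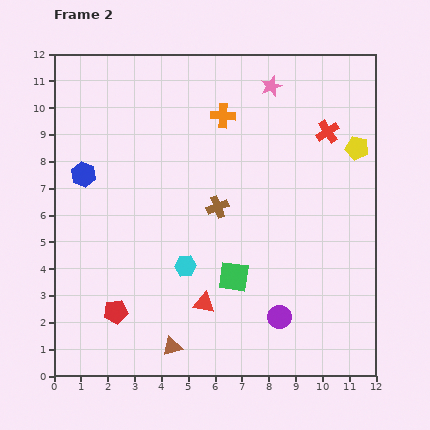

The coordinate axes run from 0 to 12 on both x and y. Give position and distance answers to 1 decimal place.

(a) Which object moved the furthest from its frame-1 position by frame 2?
the cyan hexagon

(moved 3.9; next 3.2)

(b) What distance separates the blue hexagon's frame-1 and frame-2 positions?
0.7

The blue hexagon moved from (0.9, 8.2) to (1.1, 7.5), a distance of √(0.2² + 0.7²) ≈ 0.7.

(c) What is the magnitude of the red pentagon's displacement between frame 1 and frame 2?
3.1

The red pentagon moved from (4.2, 4.9) to (2.3, 2.4), a distance of √(1.9² + 2.5²) ≈ 3.1.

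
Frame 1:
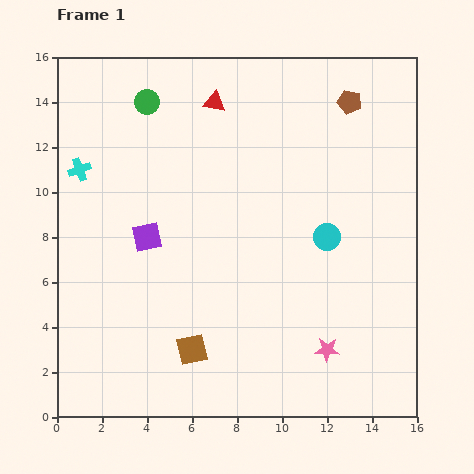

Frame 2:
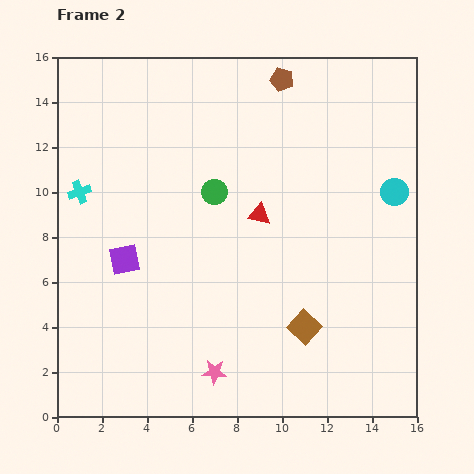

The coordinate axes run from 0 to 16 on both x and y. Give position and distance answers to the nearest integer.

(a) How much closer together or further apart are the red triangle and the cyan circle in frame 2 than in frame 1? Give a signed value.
-2

Distance in frame 1: 8. Distance in frame 2: 6.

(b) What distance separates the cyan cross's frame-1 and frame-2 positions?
1

The cyan cross moved from (1, 11) to (1, 10), a distance of √(0² + 1²) ≈ 1.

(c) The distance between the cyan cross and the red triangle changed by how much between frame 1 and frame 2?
+1

Distance in frame 1: 7. Distance in frame 2: 8.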